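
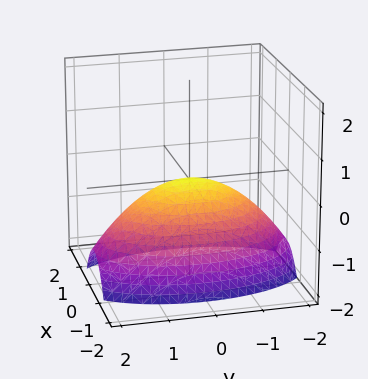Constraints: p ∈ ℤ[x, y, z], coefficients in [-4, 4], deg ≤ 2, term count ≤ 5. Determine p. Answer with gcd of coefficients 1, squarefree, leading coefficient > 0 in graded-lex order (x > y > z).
First, deg p = 2.
Next, symmetries: it's symmetric under y → −y, forcing even powers of y; the x ↦ −x reflection is a symmetry, so x appears only in even powers.
Next, from the axis intercepts and sections: it meets the z-axis at z = 0 (among the integer gridlines); it meets the y-axis at y = 0 (among the integer gridlines); it crosses the x-axis at the gridline x = 0.
Finally, assembling these constraints gives the stated polynomial.

3*x^2 + y^2 + 3*z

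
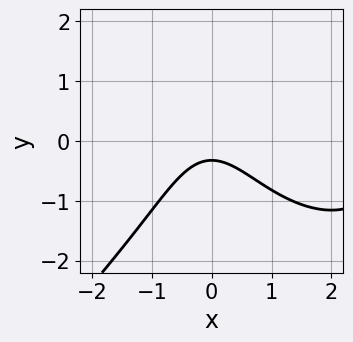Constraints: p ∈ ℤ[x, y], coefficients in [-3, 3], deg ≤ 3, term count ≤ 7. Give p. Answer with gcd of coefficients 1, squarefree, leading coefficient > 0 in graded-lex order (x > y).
Degree: no degree-2 curve has this shape, so deg p = 3.
Reading off the gridlines: it misses every integer gridline on the x-axis.
Fitting integer coefficients to these (and the overall shape) gives p.

x^3 - y^3 - 3*x^2 - 3*y - 1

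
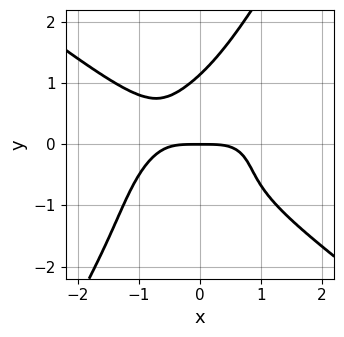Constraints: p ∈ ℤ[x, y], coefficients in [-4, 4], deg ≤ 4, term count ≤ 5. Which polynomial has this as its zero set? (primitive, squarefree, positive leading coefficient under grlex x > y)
(a) deg p = 4.
(b) Observable constraints: one x-axis crossing is at x = 0; it crosses the y-axis at the gridline y = 0.
(c) Together with the visible shape, these determine p as stated.

2*x^4 + 3*x*y^3 - 2*y^4 + 3*x*y^2 + 3*y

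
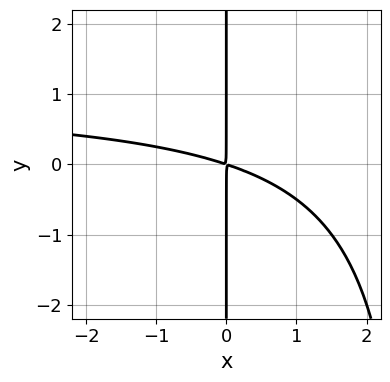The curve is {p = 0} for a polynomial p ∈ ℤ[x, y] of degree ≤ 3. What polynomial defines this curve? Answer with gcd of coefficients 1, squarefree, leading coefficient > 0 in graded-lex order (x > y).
1. Degree: the shape is more complex than any degree-2 curve, so deg p = 3.
2. Against the integer gridlines: every point of the y-axis in the box is on the curve.
3. Matching integer coefficients to the picture gives p.

x^2*y - x^2 - 3*x*y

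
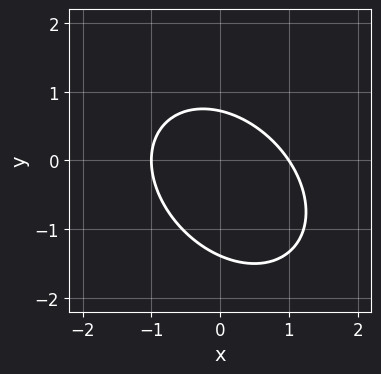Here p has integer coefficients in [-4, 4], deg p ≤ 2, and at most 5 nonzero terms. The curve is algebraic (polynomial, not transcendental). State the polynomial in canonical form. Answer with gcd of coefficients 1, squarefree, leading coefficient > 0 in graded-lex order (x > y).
(a) Degree: the shape is more complex than any degree-1 curve, so deg p = 2.
(b) Against the integer gridlines: the x-axis gridline crossings are at x ∈ {-1, 1}.
(c) Solving for integer coefficients yields p as stated.

3*x^2 + 2*x*y + 3*y^2 + 2*y - 3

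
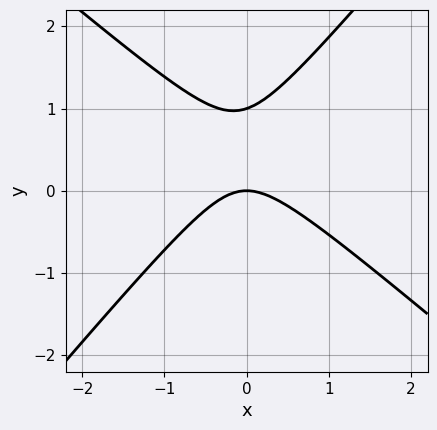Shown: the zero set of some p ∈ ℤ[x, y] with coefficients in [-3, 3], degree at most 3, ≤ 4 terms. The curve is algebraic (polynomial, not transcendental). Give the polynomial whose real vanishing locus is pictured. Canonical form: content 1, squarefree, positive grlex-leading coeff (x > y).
3*x^2 + x*y - 3*y^2 + 3*y

(a) Degree: no degree-1 curve has this shape, so deg p = 2.
(b) From the axis intercepts and sections: the y-axis gridline crossings are at y ∈ {0, 1}; it crosses the x-axis at the gridline x = 0.
(c) Putting this together gives p.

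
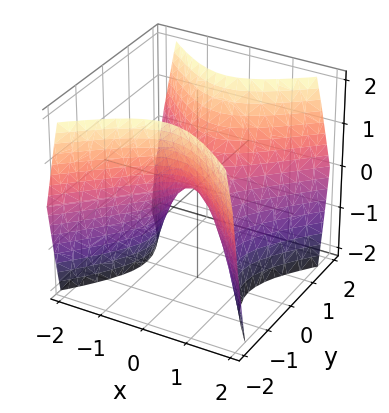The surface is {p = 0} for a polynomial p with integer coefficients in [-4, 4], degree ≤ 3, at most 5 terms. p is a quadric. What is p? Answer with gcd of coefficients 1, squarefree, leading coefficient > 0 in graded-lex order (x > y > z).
3*x^2 - 3*y^2 + 2*z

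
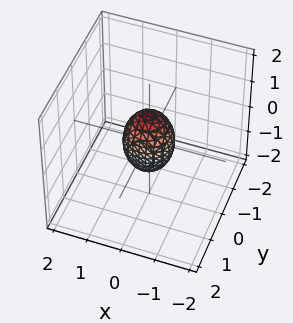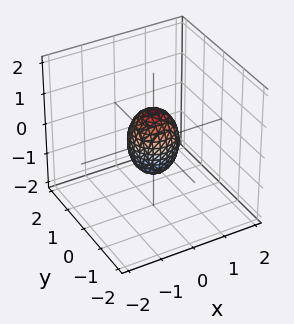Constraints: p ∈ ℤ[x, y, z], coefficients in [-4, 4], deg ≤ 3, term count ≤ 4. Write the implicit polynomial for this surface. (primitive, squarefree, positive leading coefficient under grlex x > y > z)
(a) deg p = 2.
(b) By symmetry, the surface is invariant under rotation about z: p = q(x² + y², z); it's symmetric under z → −z, forcing even powers of z.
(c) Reading off the gridlines: a circular section at z = 0 has radius between 0 and 1; the z-axis gridline crossings are at z ∈ {-1, 1}.
(d) The integer polynomial consistent with all of this is the stated p.

2*x^2 + 2*y^2 + z^2 - 1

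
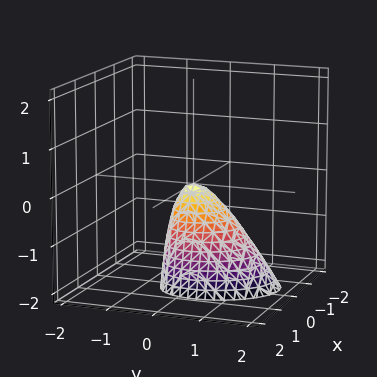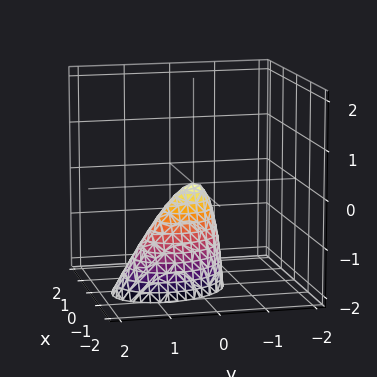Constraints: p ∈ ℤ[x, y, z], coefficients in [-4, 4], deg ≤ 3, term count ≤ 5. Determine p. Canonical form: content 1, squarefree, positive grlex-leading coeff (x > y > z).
3*x^2 + x*y + 2*y^2 + y*z + z

1. deg p = 2. No degree-1 surface has this shape.
2. From the axis intercepts and sections: one y-axis crossing is at y = 0; it meets the z-axis at z = 0 (among the integer gridlines); one x-axis crossing is at x = 0.
3. Putting this together gives p.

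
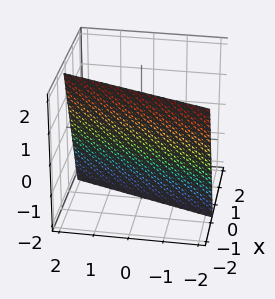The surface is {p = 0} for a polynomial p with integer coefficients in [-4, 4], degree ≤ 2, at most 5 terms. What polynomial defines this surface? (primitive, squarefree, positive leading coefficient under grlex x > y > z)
3*x - y + z + 2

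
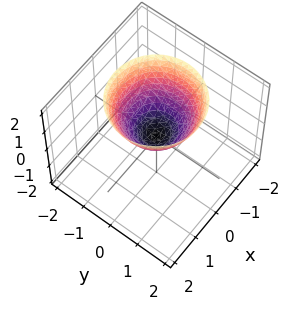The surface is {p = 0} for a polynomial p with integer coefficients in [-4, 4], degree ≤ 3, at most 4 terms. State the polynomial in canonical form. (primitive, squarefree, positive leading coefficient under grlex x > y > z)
x^2 + y^2 - z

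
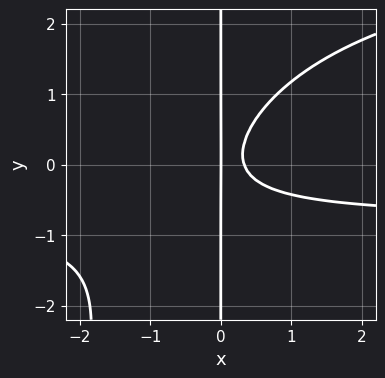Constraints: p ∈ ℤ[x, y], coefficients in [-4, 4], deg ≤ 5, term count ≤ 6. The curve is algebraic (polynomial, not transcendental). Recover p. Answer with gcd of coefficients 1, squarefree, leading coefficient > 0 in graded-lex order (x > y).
(a) Degree: a generic line meets the curve in up to 4 points, so deg p = 4.
(b) Observable constraints: one x-axis crossing is at x = 0; the visible y-axis segment lies entirely on the curve.
(c) Putting this together gives p.

x^2*y^2 - 3*x^2*y + 3*x*y^2 - 3*x^2 + x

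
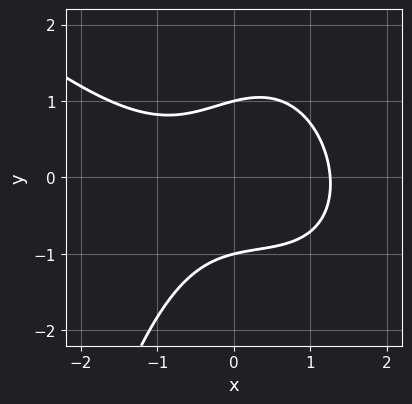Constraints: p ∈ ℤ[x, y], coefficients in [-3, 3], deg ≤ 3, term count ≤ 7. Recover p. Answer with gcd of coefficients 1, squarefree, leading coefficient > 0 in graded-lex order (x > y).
x^3 + x^2*y - x*y + 2*y^2 - 2

deg p = 3.
Observable constraints: among the integer gridlines, it crosses the y-axis at y ∈ {-1, 1}.
The integer polynomial consistent with all of this is the stated p.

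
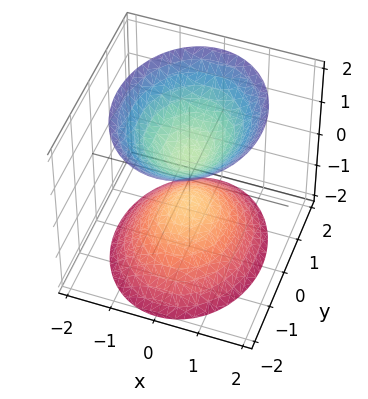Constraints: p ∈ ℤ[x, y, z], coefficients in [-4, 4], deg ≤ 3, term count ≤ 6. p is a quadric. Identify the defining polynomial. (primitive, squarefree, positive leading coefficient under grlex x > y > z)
3*x^2 + 2*y^2 - 2*z^2 + 1

I count 2 distinct pieces.
The degree is 2 — two sheets facing apart; a quadric.
Symmetries: it's symmetric under z → −z, forcing even powers of z; the y ↦ −y reflection is a symmetry, so y appears only in even powers; it's symmetric under x → −x, forcing even powers of x.
From the axis intercepts and sections: no x-intercept at any integer in the box; it misses every integer gridline on the y-axis.
Together with the visible shape, these determine p as stated.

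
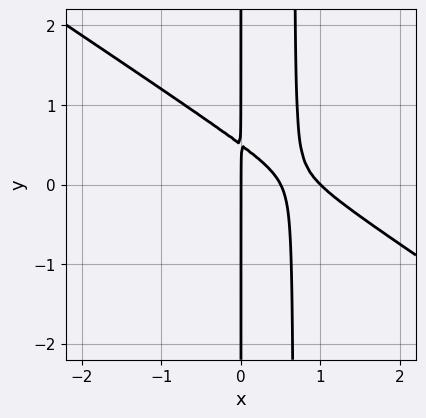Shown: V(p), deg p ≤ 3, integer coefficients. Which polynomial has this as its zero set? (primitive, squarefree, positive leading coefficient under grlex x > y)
Degree: a generic line meets the curve in up to 3 points, so deg p = 3.
Observable constraints: every point of the y-axis in the box is on the curve; the x-axis gridline crossings are at x ∈ {0, 1}.
These observations pin down the coefficients.

2*x^3 + 3*x^2*y - 3*x^2 - 2*x*y + x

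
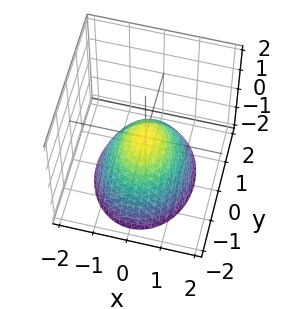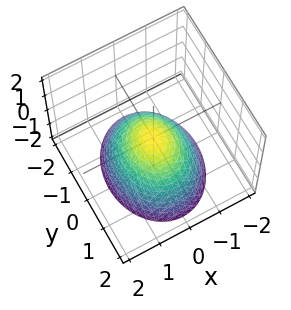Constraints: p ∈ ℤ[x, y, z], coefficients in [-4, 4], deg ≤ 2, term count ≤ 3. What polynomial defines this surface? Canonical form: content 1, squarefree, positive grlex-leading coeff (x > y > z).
3*x^2 + 2*y^2 + 3*z

First, deg p = 2.
Next, symmetries: mirror symmetry y ↦ −y ⇒ only even powers of y; the x ↦ −x reflection is a symmetry, so x appears only in even powers.
Next, observable constraints: it crosses the y-axis at the gridline y = 0; it crosses the z-axis at the gridline z = 0; it crosses the x-axis at the gridline x = 0.
Finally, putting this together gives p.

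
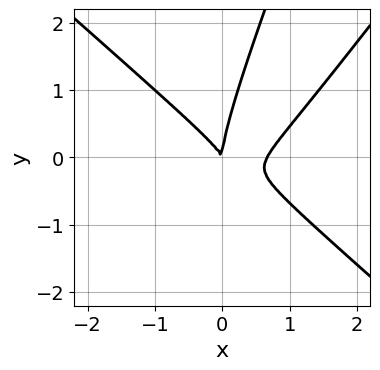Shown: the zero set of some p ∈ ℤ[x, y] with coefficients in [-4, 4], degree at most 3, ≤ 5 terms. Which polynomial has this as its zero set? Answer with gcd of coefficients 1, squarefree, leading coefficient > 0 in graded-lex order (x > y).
3*x^3 - 3*x*y^2 + y^3 - 2*x^2 - x*y

(a) The degree is 3 — the shape is more complex than any degree-2 curve.
(b) From the visible intercepts: it meets the y-axis at y = 0 (among the integer gridlines); one x-axis crossing is at x = 0.
(c) Matching integer coefficients to the picture gives p.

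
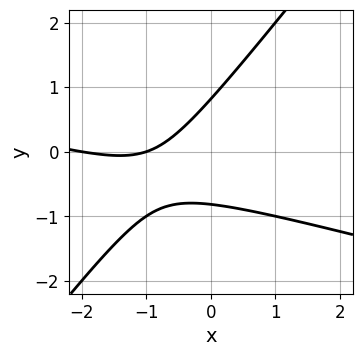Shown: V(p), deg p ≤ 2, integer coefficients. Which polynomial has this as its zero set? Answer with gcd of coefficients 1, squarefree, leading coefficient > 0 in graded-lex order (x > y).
First, deg p = 2. The shape is more complex than any degree-1 curve.
Then, from the axis intercepts and sections: the x-axis gridline crossings are at x ∈ {-2, -1}.
Finally, the integer polynomial consistent with all of this is the stated p.

x^2 + 3*x*y - 3*y^2 + 3*x + 2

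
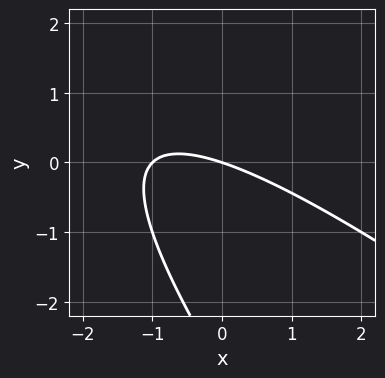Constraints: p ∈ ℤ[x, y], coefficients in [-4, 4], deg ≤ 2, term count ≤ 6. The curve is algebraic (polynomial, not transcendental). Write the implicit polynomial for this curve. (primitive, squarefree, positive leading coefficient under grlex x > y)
deg p = 2.
From the visible intercepts: among the integer gridlines, it crosses the x-axis at x ∈ {-1, 0}; one y-axis crossing is at y = 0.
Together with the visible shape, these determine p as stated.

x^2 + 2*x*y + y^2 + x + 3*y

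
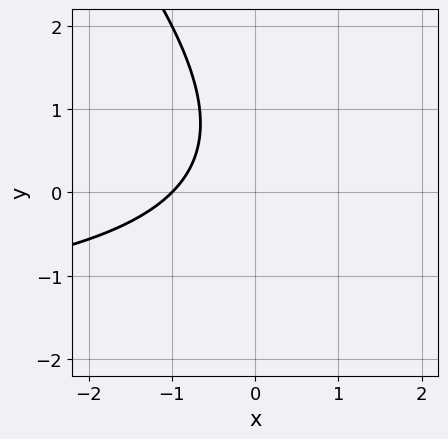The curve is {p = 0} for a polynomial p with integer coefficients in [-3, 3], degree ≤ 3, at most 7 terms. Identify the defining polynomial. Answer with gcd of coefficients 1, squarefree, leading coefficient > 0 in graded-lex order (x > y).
x*y + y^2 + 2*x - y + 2

(a) The degree is 2 — a generic line meets the curve in up to 2 points.
(b) Against the integer gridlines: it misses every integer gridline on the y-axis; one x-axis crossing is at x = -1.
(c) Matching integer coefficients to the picture gives p.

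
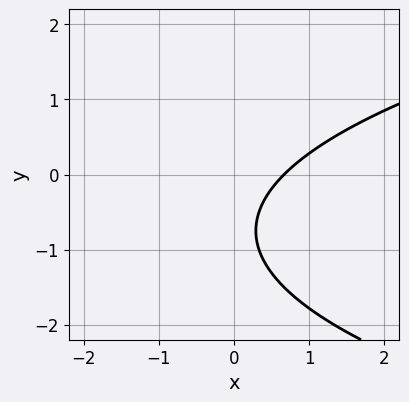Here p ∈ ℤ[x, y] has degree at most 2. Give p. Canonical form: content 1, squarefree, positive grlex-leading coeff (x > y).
2*y^2 - 3*x + 3*y + 2

1. deg p = 2. No degree-1 curve has this shape.
2. From the visible intercepts: no y-intercept at any integer in the box.
3. Fitting integer coefficients to these (and the overall shape) gives p.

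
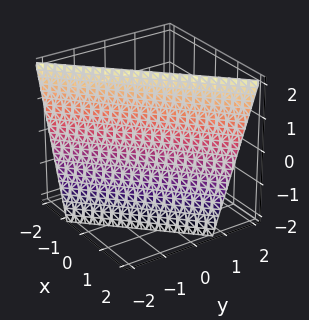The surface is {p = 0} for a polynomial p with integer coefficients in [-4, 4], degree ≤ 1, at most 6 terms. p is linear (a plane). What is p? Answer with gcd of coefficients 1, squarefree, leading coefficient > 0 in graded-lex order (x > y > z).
3*x - 3*y + z - 2

1. The degree is 1 — every cross-section is a straight line — this is a plane.
2. Against the integer gridlines: one z-axis crossing is at z = 2.
3. Fitting integer coefficients to these (and the overall shape) gives p.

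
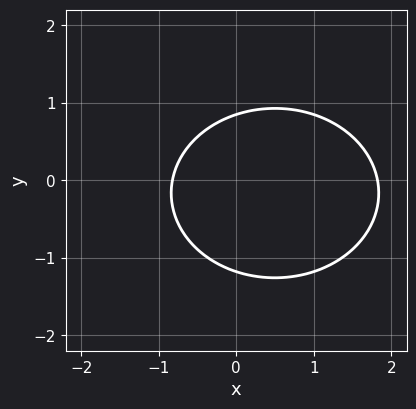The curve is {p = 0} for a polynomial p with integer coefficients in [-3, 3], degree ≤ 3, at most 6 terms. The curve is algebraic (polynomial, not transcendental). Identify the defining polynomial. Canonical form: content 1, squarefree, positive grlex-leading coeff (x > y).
First, deg p = 2. The shape is more complex than any degree-1 curve.
Finally, putting this together gives p.

2*x^2 + 3*y^2 - 2*x + y - 3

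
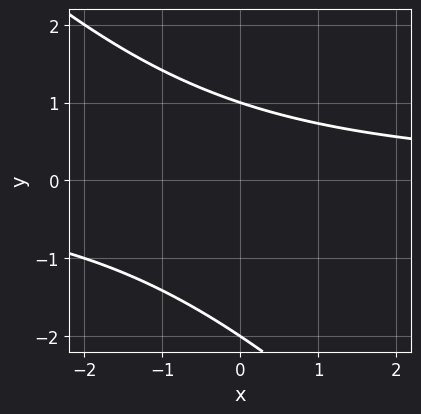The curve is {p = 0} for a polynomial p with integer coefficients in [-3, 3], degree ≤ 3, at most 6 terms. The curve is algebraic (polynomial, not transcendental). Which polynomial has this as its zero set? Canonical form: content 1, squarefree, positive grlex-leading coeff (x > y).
(a) deg p = 2. A generic line meets the curve in up to 2 points.
(b) From the visible intercepts: among the integer gridlines, it crosses the y-axis at y ∈ {-2, 1}; it misses every integer gridline on the x-axis.
(c) Assembling these constraints gives the stated polynomial.

x*y + y^2 + y - 2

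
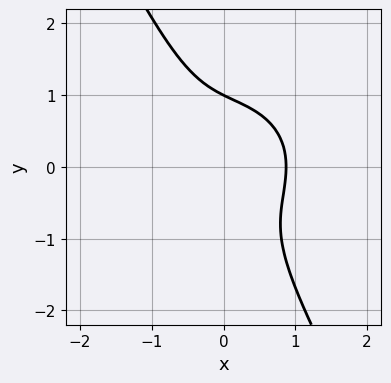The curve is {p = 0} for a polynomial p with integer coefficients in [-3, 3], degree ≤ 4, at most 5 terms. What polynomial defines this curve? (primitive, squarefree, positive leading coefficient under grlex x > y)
3*x^3 + 3*x*y^2 + 2*y^3 - 2

First, degree: no degree-2 curve has this shape, so deg p = 3.
Then, checking where it meets the axes: it crosses the y-axis at the gridline y = 1.
Finally, matching integer coefficients to the picture gives p.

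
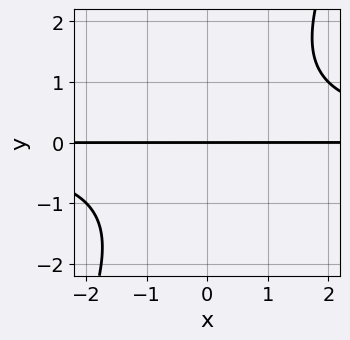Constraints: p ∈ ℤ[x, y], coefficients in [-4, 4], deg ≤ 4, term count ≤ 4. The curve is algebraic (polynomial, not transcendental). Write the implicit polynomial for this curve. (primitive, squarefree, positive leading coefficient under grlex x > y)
2*x*y^2 - y^3 - 3*y

1. deg p = 3. No degree-2 curve has this shape.
2. From the axis intercepts and sections: it meets the y-axis at y = 0 (among the integer gridlines); every point of the x-axis in the box is on the curve.
3. Fitting integer coefficients to these (and the overall shape) gives p.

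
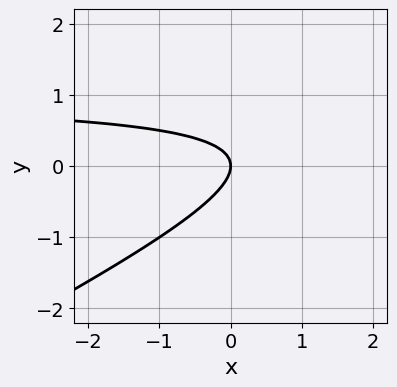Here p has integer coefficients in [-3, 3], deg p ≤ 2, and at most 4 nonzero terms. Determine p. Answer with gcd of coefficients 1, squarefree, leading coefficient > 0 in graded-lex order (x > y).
Degree: a generic line meets the curve in up to 2 points, so deg p = 2.
From the visible intercepts: one x-axis crossing is at x = 0; it meets the y-axis at y = 0 (among the integer gridlines).
Solving for integer coefficients yields p as stated.

x*y - 2*y^2 - x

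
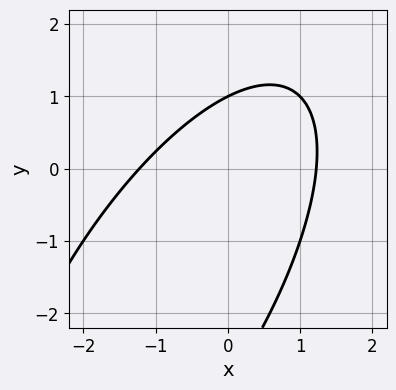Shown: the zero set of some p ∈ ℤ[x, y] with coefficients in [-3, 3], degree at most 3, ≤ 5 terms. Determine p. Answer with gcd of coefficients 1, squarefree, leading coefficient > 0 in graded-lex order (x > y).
2*x^2 - 2*x*y + y^2 + 2*y - 3

(a) Degree: no degree-1 curve has this shape, so deg p = 2.
(b) Checking where it meets the axes: one y-axis crossing is at y = 1.
(c) Together with the visible shape, these determine p as stated.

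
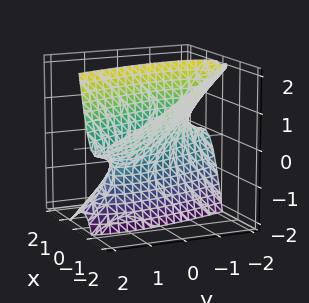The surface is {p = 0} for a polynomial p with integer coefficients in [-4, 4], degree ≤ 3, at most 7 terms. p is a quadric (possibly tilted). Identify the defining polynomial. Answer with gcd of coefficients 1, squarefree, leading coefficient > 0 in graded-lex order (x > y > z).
3*x^2 + 3*x*y + 3*x*z + y^2 - z^2 - 1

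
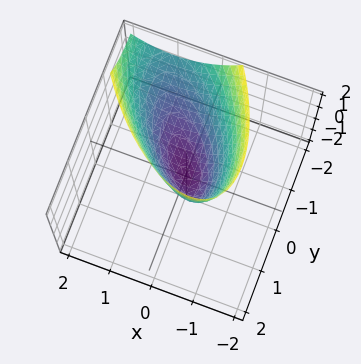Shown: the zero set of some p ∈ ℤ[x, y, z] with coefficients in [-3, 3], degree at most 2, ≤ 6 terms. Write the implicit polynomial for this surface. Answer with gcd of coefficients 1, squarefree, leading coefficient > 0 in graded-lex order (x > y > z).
(a) The degree is 2 — no degree-1 surface has this shape.
(b) From the visible intercepts: one z-axis crossing is at z = 0; one x-axis crossing is at x = 0.
(c) Assembling these constraints gives the stated polynomial.

3*x^2 + 3*x*y + 2*y^2 + 2*y*z - 2*z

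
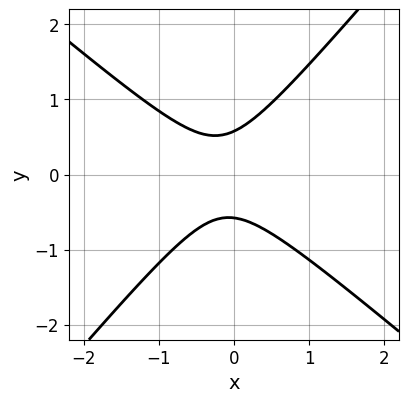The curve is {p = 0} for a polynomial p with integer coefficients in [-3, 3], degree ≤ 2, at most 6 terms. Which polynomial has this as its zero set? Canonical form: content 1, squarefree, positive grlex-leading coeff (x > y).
(a) The degree is 2 — no degree-1 curve has this shape.
(b) Observable constraints: it misses every integer gridline on the x-axis.
(c) Putting this together gives p.

3*x^2 + x*y - 3*y^2 + x + 1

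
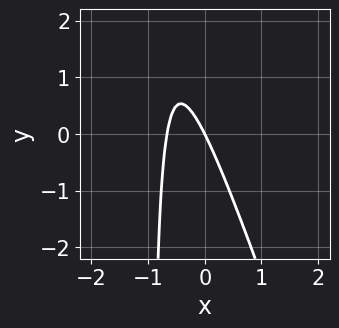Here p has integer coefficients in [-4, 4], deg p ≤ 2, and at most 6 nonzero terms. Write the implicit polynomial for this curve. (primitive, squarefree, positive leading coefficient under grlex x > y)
Degree: a generic line meets the curve in up to 2 points, so deg p = 2.
Checking where it meets the axes: it meets the x-axis at x = 0 (among the integer gridlines); it meets the y-axis at y = 0 (among the integer gridlines).
These observations pin down the coefficients.

3*x^2 + x*y + 2*x + y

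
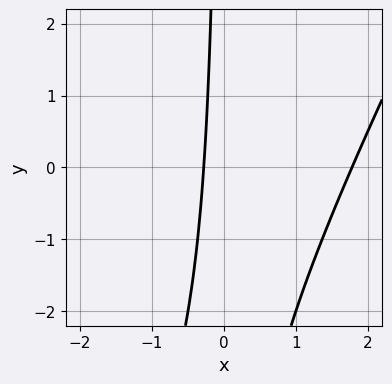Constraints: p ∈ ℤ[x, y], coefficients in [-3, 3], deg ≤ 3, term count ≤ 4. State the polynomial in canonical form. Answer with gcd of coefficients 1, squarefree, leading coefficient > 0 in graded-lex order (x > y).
2*x^2 - x*y - 3*x - 1

(a) deg p = 2. The shape is more complex than any degree-1 curve.
(b) From the visible intercepts: the curve avoids every integer y-axis point in the box.
(c) Assembling these constraints gives the stated polynomial.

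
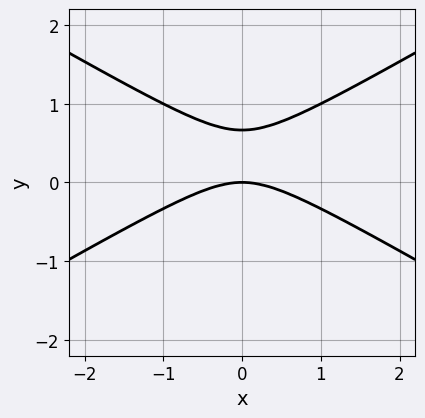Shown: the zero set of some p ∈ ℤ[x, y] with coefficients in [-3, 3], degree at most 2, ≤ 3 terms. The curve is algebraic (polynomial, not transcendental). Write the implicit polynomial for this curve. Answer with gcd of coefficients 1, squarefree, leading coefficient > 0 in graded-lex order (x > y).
x^2 - 3*y^2 + 2*y

Degree: the shape is more complex than any degree-1 curve, so deg p = 2.
Symmetries: mirror symmetry x ↦ −x ⇒ only even powers of x.
From the visible intercepts: it crosses the x-axis at the gridline x = 0; it meets the y-axis at y = 0 (among the integer gridlines).
Fitting integer coefficients to these (and the overall shape) gives p.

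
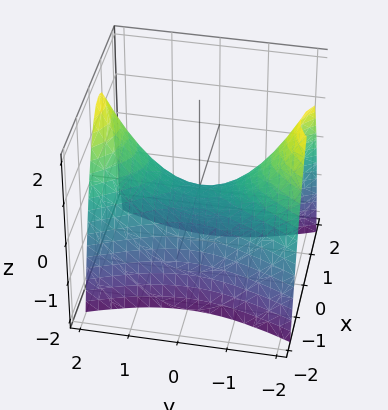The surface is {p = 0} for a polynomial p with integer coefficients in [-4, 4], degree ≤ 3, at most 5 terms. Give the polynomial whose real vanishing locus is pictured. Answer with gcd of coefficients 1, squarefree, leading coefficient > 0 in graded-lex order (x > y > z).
1. The degree is 2 — a hyperbolic paraboloid; a quadric.
2. Symmetries: it's symmetric under x → −x, forcing even powers of x; it's symmetric under y → −y, forcing even powers of y.
3. From the axis intercepts and sections: it meets the z-axis at z = 0 (among the integer gridlines); it meets the y-axis at y = 0 (among the integer gridlines).
4. Together with the visible shape, these determine p as stated.

3*x^2 - y^2 + 2*z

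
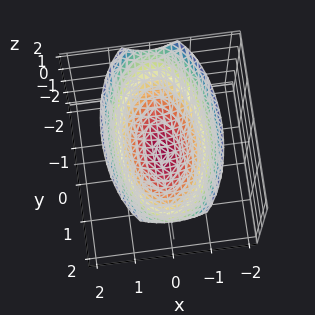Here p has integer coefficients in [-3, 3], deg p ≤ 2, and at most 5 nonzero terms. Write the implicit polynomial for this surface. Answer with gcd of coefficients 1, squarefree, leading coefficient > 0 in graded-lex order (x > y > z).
The degree is 2 — a paraboloid; a quadric.
Symmetries: mirror symmetry y ↦ −y ⇒ only even powers of y; mirror symmetry x ↦ −x ⇒ only even powers of x.
From the axis intercepts and sections: it meets the x-axis at x = 0 (among the integer gridlines); it meets the y-axis at y = 0 (among the integer gridlines); one z-axis crossing is at z = 0.
Fitting integer coefficients to these (and the overall shape) gives p.

3*x^2 + y^2 - 3*z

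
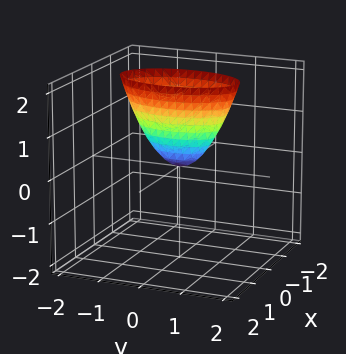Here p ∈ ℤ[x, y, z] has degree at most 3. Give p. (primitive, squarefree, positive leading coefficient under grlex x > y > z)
(a) The degree is 2 — a single bowl opening along one axis; a quadric.
(b) Symmetries: the y ↦ −y reflection is a symmetry, so y appears only in even powers; it's symmetric under x → −x, forcing even powers of x.
(c) Checking where it meets the axes: it crosses the x-axis at the gridline x = 0; it crosses the z-axis at the gridline z = 0.
(d) Together with the visible shape, these determine p as stated.

3*x^2 + y^2 - z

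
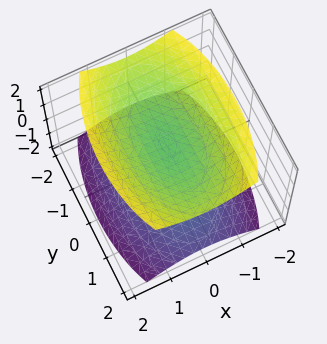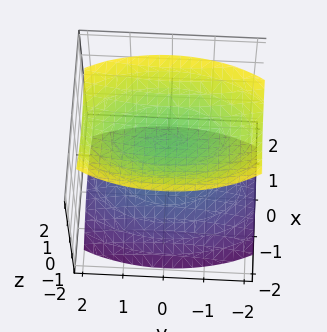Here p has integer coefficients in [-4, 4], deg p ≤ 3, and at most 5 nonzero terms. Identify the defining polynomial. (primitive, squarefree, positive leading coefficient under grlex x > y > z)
First, I count 2 distinct pieces. Treating them together as one polynomial.
Next, the degree is 2 — two sheets facing apart; a quadric.
Next, symmetries: it's symmetric under x → −x, forcing even powers of x; mirror symmetry y ↦ −y ⇒ only even powers of y; the z ↦ −z reflection is a symmetry, so z appears only in even powers.
Next, reading off the gridlines: the z-axis gridline crossings are at z ∈ {-1, 1}; no x-intercept at any integer in the box; the surface avoids every integer y-axis point in the box.
Finally, these observations pin down the coefficients.

3*x^2 + y^2 - 3*z^2 + 3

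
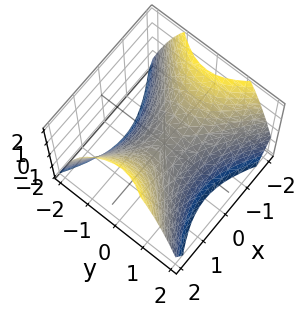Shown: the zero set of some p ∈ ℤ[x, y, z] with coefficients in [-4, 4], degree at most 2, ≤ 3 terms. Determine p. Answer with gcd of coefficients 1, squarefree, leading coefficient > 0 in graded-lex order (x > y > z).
2*x^2 - 3*y^2 - 3*z

First, deg p = 2. A hyperbolic paraboloid; a quadric.
Then, symmetries: it's symmetric under y → −y, forcing even powers of y; the x ↦ −x reflection is a symmetry, so x appears only in even powers.
Next, against the integer gridlines: it meets the x-axis at x = 0 (among the integer gridlines); it crosses the y-axis at the gridline y = 0.
Finally, putting this together gives p.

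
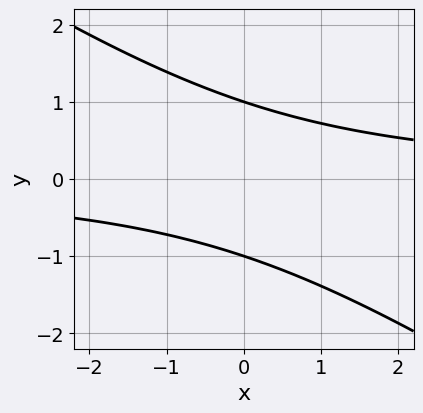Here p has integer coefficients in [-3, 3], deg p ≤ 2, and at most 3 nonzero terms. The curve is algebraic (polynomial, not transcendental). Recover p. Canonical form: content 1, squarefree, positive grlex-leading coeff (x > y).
2*x*y + 3*y^2 - 3

The degree is 2 — a generic line meets the curve in up to 2 points.
From the visible intercepts: the y-axis gridline crossings are at y ∈ {-1, 1}; it misses every integer gridline on the x-axis.
Assembling these constraints gives the stated polynomial.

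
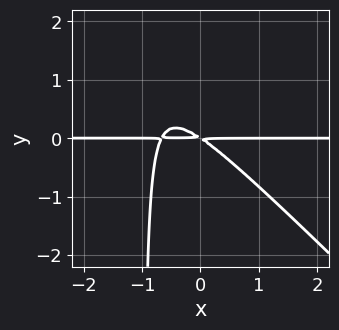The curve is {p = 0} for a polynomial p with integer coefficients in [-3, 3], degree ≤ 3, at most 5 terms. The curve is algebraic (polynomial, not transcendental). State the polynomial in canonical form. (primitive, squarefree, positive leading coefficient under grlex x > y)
3*x^2*y + 3*x*y^2 + 2*x*y + 3*y^2

First, degree: no degree-2 curve has this shape, so deg p = 3.
Next, from the axis intercepts and sections: every point of the x-axis in the box is on the curve.
Finally, fitting integer coefficients to these (and the overall shape) gives p.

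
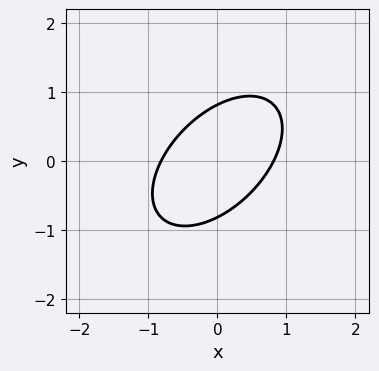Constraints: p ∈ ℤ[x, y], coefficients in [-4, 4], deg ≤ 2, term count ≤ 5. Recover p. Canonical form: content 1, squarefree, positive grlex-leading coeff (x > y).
1. Degree: no degree-1 curve has this shape, so deg p = 2.
2. Putting this together gives p.

3*x^2 - 3*x*y + 3*y^2 - 2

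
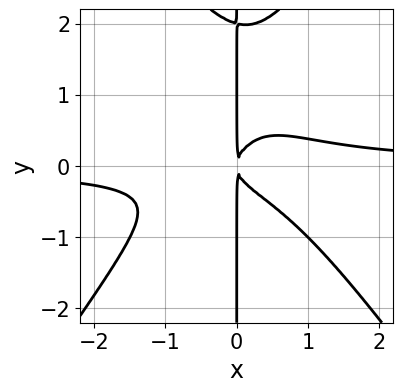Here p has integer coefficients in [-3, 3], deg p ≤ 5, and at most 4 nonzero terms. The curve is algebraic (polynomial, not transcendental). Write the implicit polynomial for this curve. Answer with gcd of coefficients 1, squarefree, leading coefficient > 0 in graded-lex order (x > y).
2*x^3*y - x*y^3 + 2*x*y^2 - x^2

(a) deg p = 4. A generic line meets the curve in up to 4 points.
(b) Against the integer gridlines: the visible y-axis segment lies entirely on the curve.
(c) Putting this together gives p.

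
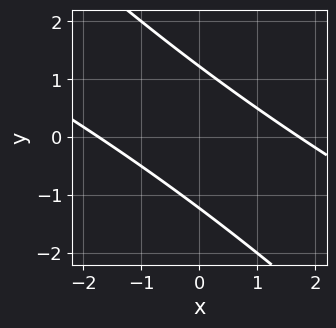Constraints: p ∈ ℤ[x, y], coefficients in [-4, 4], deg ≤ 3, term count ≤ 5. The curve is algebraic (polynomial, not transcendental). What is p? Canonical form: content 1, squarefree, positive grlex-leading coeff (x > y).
(a) Degree: a generic line meets the curve in up to 2 points, so deg p = 2.
(b) Putting this together gives p.

x^2 + 3*x*y + 2*y^2 - 3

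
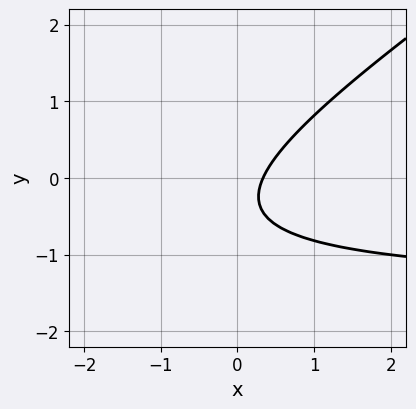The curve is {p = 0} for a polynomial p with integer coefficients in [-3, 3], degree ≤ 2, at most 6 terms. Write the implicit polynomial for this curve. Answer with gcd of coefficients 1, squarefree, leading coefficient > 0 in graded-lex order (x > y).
(a) deg p = 2.
(b) Checking where it meets the axes: no y-intercept at any integer in the box.
(c) Putting this together gives p.

2*x*y - 3*y^2 + 3*x - 2*y - 1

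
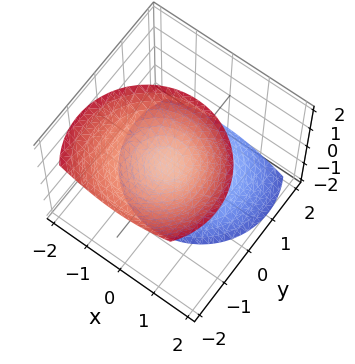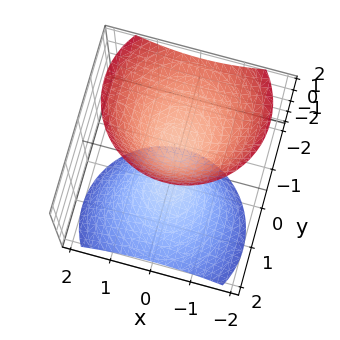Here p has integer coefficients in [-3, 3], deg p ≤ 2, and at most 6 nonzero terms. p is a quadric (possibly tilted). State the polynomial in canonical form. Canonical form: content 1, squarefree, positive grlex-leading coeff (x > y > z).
First, there are 2 components. They look like related sheets of one shape, so recover p as a whole.
Then, the degree is 2 — the shape is more complex than any degree-1 surface.
Next, checking where it meets the axes: it misses every integer gridline on the y-axis; the surface avoids every integer x-axis point in the box.
Finally, putting this together gives p.

3*x^2 + 3*y^2 + 3*y*z - 2*z^2 + 1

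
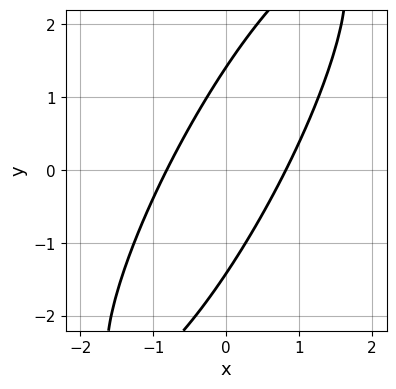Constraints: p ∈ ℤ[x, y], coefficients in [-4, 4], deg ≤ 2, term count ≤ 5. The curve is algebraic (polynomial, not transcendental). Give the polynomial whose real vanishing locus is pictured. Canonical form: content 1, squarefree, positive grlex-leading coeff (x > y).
Degree: no degree-1 curve has this shape, so deg p = 2.
The integer polynomial consistent with all of this is the stated p.

3*x^2 - 3*x*y + y^2 - 2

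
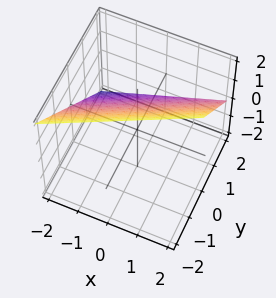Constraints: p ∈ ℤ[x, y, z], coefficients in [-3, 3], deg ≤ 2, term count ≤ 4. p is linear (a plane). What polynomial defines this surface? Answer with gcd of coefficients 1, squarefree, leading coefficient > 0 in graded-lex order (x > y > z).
The degree is 1 — every cross-section is a straight line — this is a plane.
From the visible intercepts: it meets the z-axis at z = 1 (among the integer gridlines); it meets the x-axis at x = -2 (among the integer gridlines); one y-axis crossing is at y = 1.
Fitting integer coefficients to these (and the overall shape) gives p.

x - 2*y - 2*z + 2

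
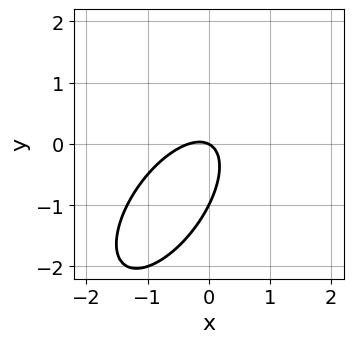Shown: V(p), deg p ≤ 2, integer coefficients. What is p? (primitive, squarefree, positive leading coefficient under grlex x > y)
1. Degree: the shape is more complex than any degree-1 curve, so deg p = 2.
2. Checking where it meets the axes: among the integer gridlines, it crosses the y-axis at y ∈ {-1, 0}; it crosses the x-axis at the gridline x = 0.
3. Putting this together gives p.

3*x^2 - 3*x*y + 2*y^2 + x + 2*y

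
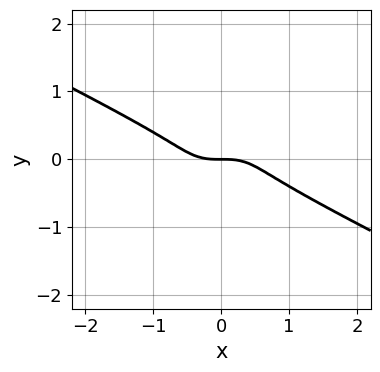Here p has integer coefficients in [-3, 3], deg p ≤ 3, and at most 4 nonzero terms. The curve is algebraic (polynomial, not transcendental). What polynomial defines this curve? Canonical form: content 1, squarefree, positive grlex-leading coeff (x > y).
First, the degree is 3 — a generic line meets the curve in up to 3 points.
Next, from the axis intercepts and sections: one y-axis crossing is at y = 0; one x-axis crossing is at x = 0.
Finally, assembling these constraints gives the stated polynomial.

x^3 - 3*x*y^2 + 2*y^3 + y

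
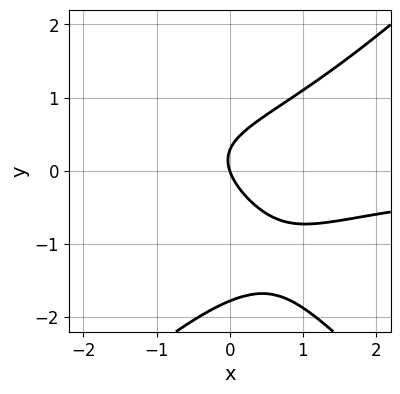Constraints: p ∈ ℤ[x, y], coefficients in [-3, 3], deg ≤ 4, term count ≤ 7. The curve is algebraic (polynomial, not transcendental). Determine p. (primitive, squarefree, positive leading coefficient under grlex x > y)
1. deg p = 3. The shape is more complex than any degree-2 curve.
2. From the axis intercepts and sections: one y-axis crossing is at y = 0; it meets the x-axis at x = 0 (among the integer gridlines).
3. The integer polynomial consistent with all of this is the stated p.

2*x^2*y - 2*y^3 - 3*y^2 + 3*x + y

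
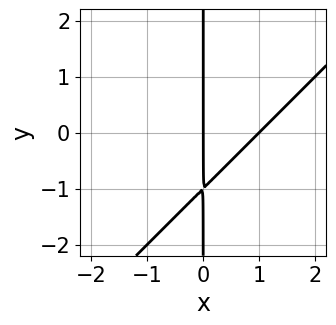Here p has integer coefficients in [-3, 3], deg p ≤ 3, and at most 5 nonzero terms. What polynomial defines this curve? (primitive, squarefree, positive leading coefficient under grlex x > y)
(a) deg p = 2.
(b) Observable constraints: every point of the y-axis in the box is on the curve; the x-axis gridline crossings are at x ∈ {0, 1}.
(c) Matching integer coefficients to the picture gives p.

x^2 - x*y - x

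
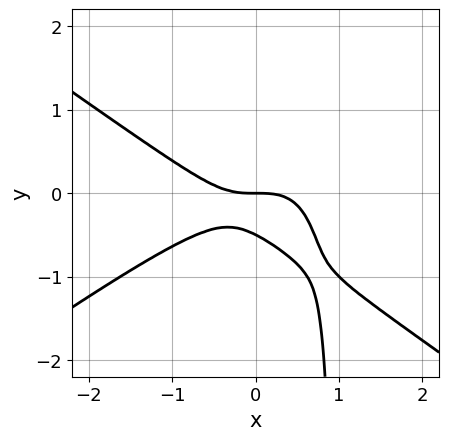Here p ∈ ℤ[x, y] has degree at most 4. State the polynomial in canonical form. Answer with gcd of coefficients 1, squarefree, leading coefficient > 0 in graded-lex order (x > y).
x^3 - 2*x*y^2 + 2*y^2 + y

First, the degree is 3 — a generic line meets the curve in up to 3 points.
Then, reading off the gridlines: it meets the x-axis at x = 0 (among the integer gridlines); it meets the y-axis at y = 0 (among the integer gridlines).
Finally, these observations pin down the coefficients.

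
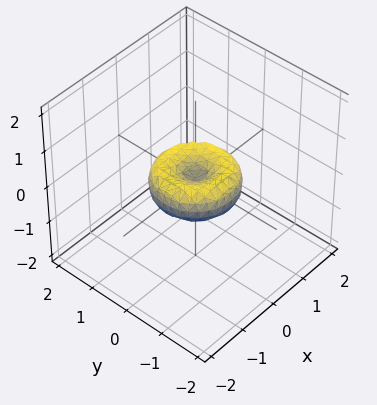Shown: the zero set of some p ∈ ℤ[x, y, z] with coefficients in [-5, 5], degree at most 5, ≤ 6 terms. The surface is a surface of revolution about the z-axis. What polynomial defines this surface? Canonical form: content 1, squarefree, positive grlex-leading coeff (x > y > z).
First, the degree is 4 — the shape is more complex than any degree-3 surface.
Next, by symmetry, the surface is invariant under rotation about z: p = q(x² + y², z).
Then, reading off the gridlines: a circular section at z = 0 has radius exactly 1; it crosses the z-axis at the gridline z = 0; among the integer gridlines, it crosses the y-axis at y ∈ {-1, 0, 1}; the x-axis gridline crossings are at x ∈ {-1, 0, 1}.
Finally, the integer polynomial consistent with all of this is the stated p.

2*x^4 + 4*x^2*y^2 + 2*y^4 - 2*x^2 - 2*y^2 + 3*z^2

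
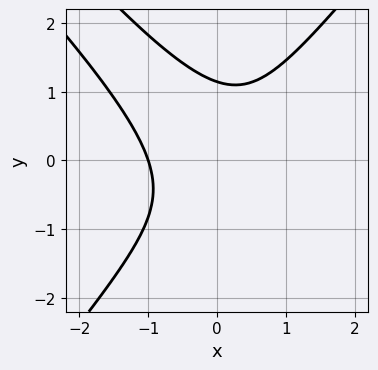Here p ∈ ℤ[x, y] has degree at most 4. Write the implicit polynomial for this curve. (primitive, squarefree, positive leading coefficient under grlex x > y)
1. Degree: the shape is more complex than any degree-2 curve, so deg p = 3.
2. Observable constraints: one x-axis crossing is at x = -1.
3. Assembling these constraints gives the stated polynomial.

3*x^3 + 3*x^2*y - 2*x*y^2 - 2*y^3 + 3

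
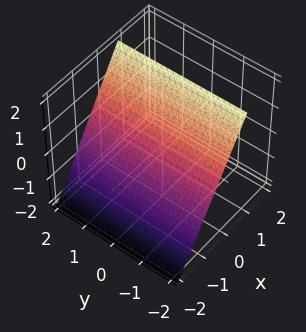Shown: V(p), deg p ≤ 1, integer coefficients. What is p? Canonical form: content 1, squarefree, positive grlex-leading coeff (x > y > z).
1. deg p = 1.
2. From the visible intercepts: it misses every integer gridline on the y-axis; one z-axis crossing is at z = 1.
3. Together with the visible shape, these determine p as stated.

3*x - 2*z + 2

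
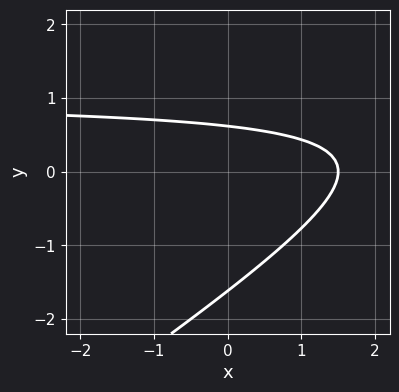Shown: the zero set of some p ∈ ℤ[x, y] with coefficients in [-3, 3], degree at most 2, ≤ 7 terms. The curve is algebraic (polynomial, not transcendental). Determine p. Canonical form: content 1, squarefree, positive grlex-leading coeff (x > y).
First, the degree is 2 — no degree-1 curve has this shape.
Finally, matching integer coefficients to the picture gives p.

2*x*y - 3*y^2 - 2*x - 3*y + 3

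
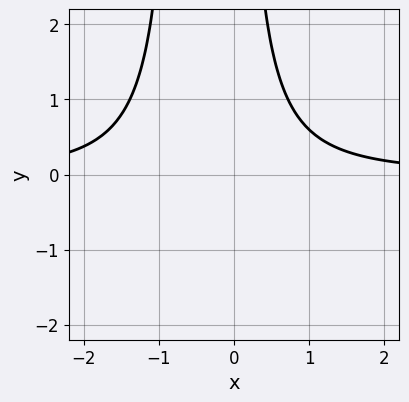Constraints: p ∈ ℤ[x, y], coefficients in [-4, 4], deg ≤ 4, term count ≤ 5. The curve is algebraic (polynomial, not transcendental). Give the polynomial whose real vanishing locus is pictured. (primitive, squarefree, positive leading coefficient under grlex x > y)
3*x^2*y + 2*x*y - 3

deg p = 3.
From the visible intercepts: the curve avoids every integer y-axis point in the box; the curve avoids every integer x-axis point in the box.
Fitting integer coefficients to these (and the overall shape) gives p.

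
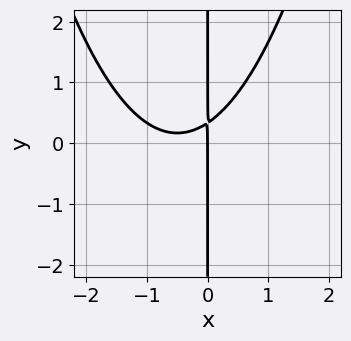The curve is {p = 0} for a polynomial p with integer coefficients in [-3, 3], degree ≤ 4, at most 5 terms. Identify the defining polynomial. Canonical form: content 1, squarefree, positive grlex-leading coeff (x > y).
2*x^3 + 2*x^2 - 3*x*y + x

Degree: the shape is more complex than any degree-2 curve, so deg p = 3.
From the axis intercepts and sections: every point of the y-axis in the box is on the curve; it crosses the x-axis at the gridline x = 0.
Fitting integer coefficients to these (and the overall shape) gives p.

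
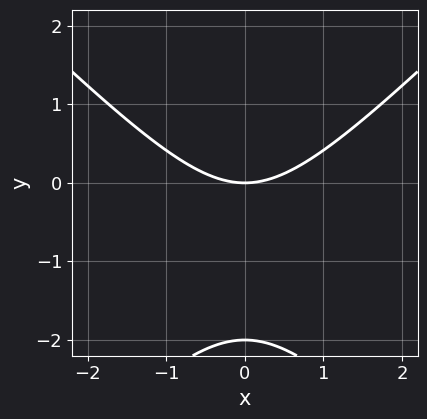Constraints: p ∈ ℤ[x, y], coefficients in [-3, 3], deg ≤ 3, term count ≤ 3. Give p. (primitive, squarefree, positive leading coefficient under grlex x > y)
(a) deg p = 2. A generic line meets the curve in up to 2 points.
(b) Symmetries: mirror symmetry x ↦ −x ⇒ only even powers of x.
(c) From the axis intercepts and sections: it meets the x-axis at x = 0 (among the integer gridlines); the y-axis gridline crossings are at y ∈ {-2, 0}.
(d) Together with the visible shape, these determine p as stated.

x^2 - y^2 - 2*y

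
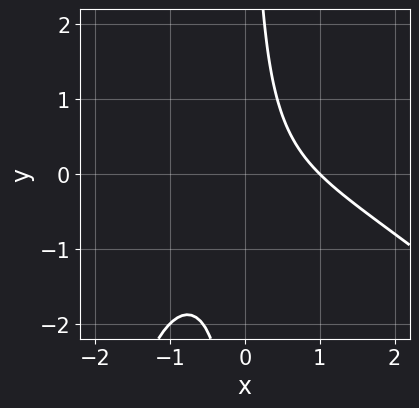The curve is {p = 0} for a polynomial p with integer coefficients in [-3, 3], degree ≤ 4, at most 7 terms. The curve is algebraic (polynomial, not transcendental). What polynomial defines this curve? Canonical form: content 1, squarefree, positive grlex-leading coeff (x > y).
x^3 + x^2*y + 3*x*y + x - 2

Degree: a generic line meets the curve in up to 3 points, so deg p = 3.
Against the integer gridlines: no y-intercept at any integer in the box; it meets the x-axis at x = 1 (among the integer gridlines).
The integer polynomial consistent with all of this is the stated p.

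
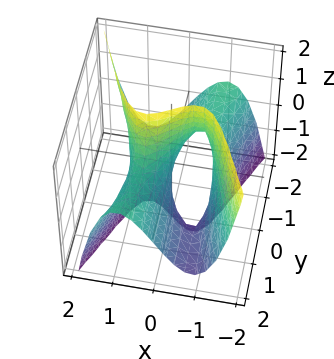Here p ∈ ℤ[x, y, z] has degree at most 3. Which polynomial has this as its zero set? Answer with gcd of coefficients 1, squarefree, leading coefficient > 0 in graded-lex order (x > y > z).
1. The degree is 3 — a generic line meets the surface in up to 3 points.
2. Observable constraints: every point of the z-axis in the box is on the surface; one y-axis crossing is at y = 0.
3. Assembling these constraints gives the stated polynomial.

3*x^3 - x*y^2 + 2*y*z - 3*x + y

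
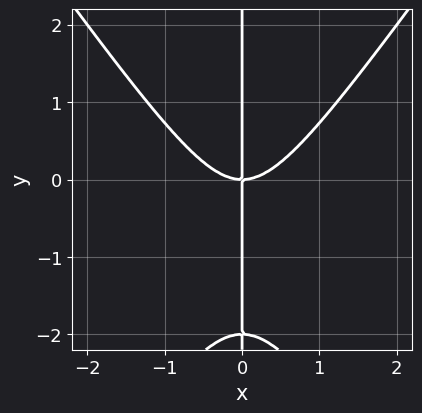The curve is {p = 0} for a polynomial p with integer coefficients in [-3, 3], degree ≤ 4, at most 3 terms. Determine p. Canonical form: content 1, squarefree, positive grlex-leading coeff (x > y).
1. The degree is 3 — no degree-2 curve has this shape.
2. Against the integer gridlines: it meets the x-axis at x = 0 (among the integer gridlines); every point of the y-axis in the box is on the curve.
3. The integer polynomial consistent with all of this is the stated p.

2*x^3 - x*y^2 - 2*x*y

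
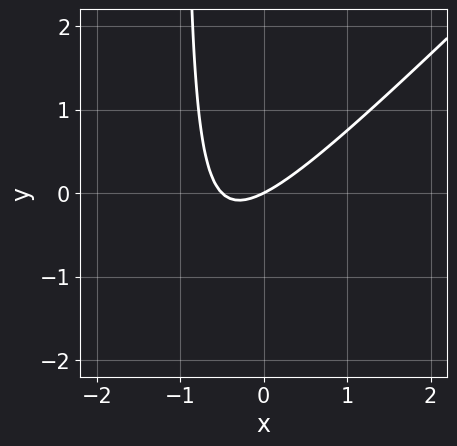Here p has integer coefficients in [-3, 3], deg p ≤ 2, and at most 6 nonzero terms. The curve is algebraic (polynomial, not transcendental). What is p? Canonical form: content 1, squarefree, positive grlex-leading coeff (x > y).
2*x^2 - 2*x*y + x - 2*y

The degree is 2 — a generic line meets the curve in up to 2 points.
Checking where it meets the axes: it meets the y-axis at y = 0 (among the integer gridlines); it crosses the x-axis at the gridline x = 0.
Matching integer coefficients to the picture gives p.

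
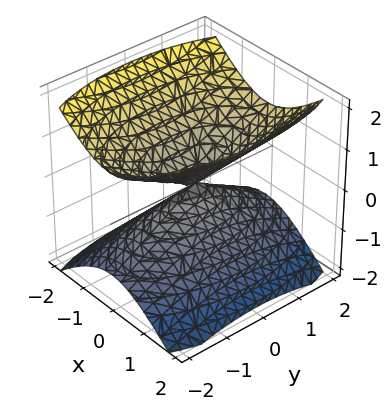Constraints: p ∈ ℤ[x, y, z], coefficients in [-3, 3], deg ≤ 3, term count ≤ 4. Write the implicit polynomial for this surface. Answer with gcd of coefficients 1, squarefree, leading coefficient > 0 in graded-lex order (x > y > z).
(a) I count 2 distinct pieces.
(b) The degree is 2 — two nappes meeting at a single point; a quadric.
(c) Symmetries: it's symmetric under y → −y, forcing even powers of y; it's symmetric under z → −z, forcing even powers of z; mirror symmetry x ↦ −x ⇒ only even powers of x.
(d) Reading off the gridlines: it crosses the z-axis at the gridline z = 0; one y-axis crossing is at y = 0.
(e) Solving for integer coefficients yields p as stated.

3*x^2 + y^2 - 3*z^2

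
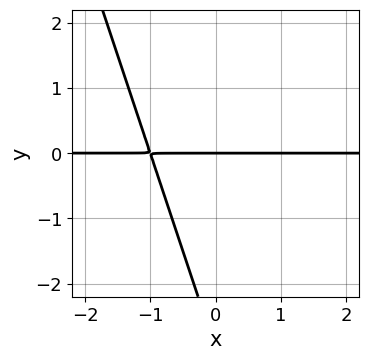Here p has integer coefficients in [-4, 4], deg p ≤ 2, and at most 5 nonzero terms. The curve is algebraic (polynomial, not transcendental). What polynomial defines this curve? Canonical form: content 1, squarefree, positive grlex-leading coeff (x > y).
3*x*y + y^2 + 3*y

(a) deg p = 2.
(b) Reading off the gridlines: every point of the x-axis in the box is on the curve; one y-axis crossing is at y = 0.
(c) Solving for integer coefficients yields p as stated.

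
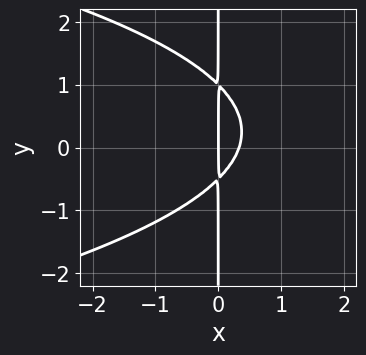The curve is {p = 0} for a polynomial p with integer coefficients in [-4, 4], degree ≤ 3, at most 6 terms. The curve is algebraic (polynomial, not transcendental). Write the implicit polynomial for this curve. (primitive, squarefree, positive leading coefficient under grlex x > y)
Degree: the shape is more complex than any degree-2 curve, so deg p = 3.
Reading off the gridlines: it meets the x-axis at x = 0 (among the integer gridlines); every point of the y-axis in the box is on the curve.
Solving for integer coefficients yields p as stated.

2*x*y^2 + 3*x^2 - x*y - x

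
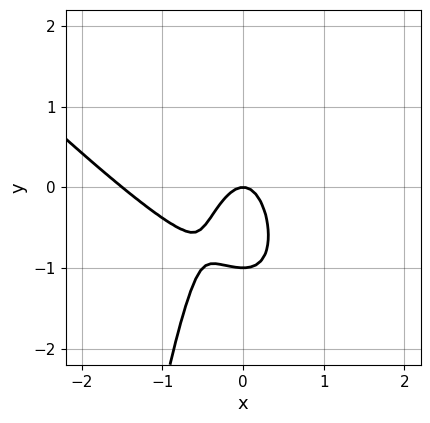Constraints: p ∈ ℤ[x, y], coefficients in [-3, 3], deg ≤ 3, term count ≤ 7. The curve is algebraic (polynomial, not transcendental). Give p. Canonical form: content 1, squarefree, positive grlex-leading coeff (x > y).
(a) The degree is 3 — a generic line meets the curve in up to 3 points.
(b) Against the integer gridlines: one x-axis crossing is at x = 0; the y-axis gridline crossings are at y ∈ {-1, 0}.
(c) Matching integer coefficients to the picture gives p.

2*x^3 + 2*x^2*y + 3*x^2 + y^2 + y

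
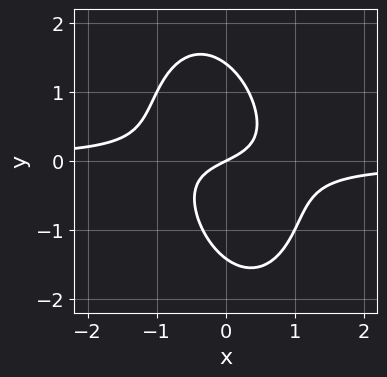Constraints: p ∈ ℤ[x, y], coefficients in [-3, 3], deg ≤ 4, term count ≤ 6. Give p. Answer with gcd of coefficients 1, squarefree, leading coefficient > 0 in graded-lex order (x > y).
3*x^2*y + x*y^2 + y^3 + x - 2*y

First, degree: a generic line meets the curve in up to 3 points, so deg p = 3.
Then, checking where it meets the axes: it crosses the y-axis at the gridline y = 0; it crosses the x-axis at the gridline x = 0.
Finally, fitting integer coefficients to these (and the overall shape) gives p.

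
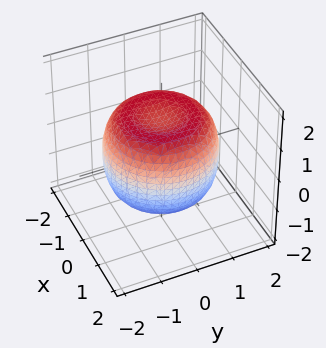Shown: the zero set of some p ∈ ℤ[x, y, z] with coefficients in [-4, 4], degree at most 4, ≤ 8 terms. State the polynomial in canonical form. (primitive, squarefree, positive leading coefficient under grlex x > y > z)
2*x^4 + 4*x^2*y^2 + 2*y^4 - 3*x^2 - 3*y^2 + 3*z^2 - 3

Degree: the shape is more complex than any degree-3 surface, so deg p = 4.
Symmetries: every cross-section ⟂ z is a circle, so x, y appear only via x² + y².
Against the integer gridlines: among the integer gridlines, it crosses the z-axis at z ∈ {-1, 1}; a circular section at z = 1 has radius between 1 and 2.
Fitting integer coefficients to these (and the overall shape) gives p.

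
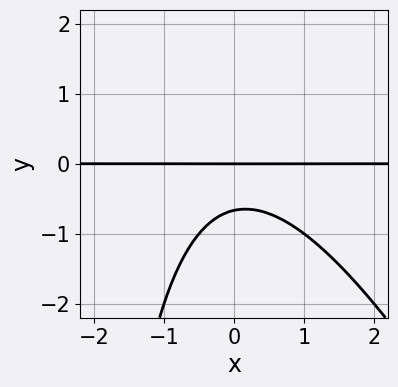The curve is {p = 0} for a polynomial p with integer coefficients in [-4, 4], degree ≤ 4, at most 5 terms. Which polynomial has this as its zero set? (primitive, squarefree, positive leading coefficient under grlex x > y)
2*x^2*y + x*y^2 + 3*y^2 + 2*y

First, degree: the shape is more complex than any degree-2 curve, so deg p = 3.
Next, reading off the gridlines: the visible x-axis segment lies entirely on the curve; it crosses the y-axis at the gridline y = 0.
Finally, assembling these constraints gives the stated polynomial.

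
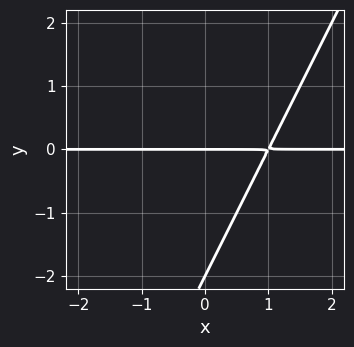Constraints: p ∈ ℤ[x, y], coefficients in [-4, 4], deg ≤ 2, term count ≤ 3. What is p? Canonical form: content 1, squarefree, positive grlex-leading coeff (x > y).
The degree is 2 — no degree-1 curve has this shape.
Checking where it meets the axes: every point of the x-axis in the box is on the curve; the y-axis gridline crossings are at y ∈ {-2, 0}.
Fitting integer coefficients to these (and the overall shape) gives p.

2*x*y - y^2 - 2*y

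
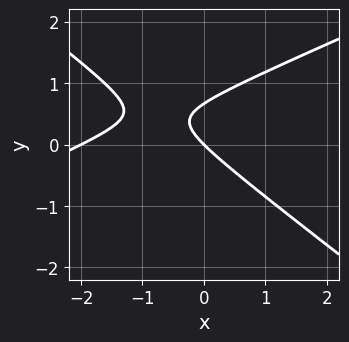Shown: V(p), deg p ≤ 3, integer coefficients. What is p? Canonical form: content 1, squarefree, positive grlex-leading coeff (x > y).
First, deg p = 2. No degree-1 curve has this shape.
Then, checking where it meets the axes: among the integer gridlines, it crosses the x-axis at x ∈ {-2, 0}; one y-axis crossing is at y = 0.
Finally, the integer polynomial consistent with all of this is the stated p.

x^2 - x*y - 3*y^2 + 2*x + 2*y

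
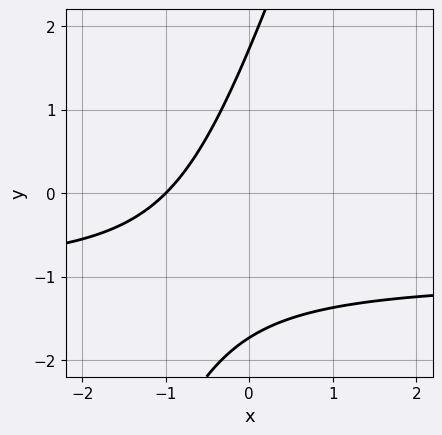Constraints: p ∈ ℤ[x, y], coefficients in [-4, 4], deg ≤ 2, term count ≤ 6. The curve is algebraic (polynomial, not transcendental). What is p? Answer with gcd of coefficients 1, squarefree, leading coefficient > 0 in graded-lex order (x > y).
3*x*y - y^2 + 3*x + 3

1. The degree is 2 — a generic line meets the curve in up to 2 points.
2. From the axis intercepts and sections: it crosses the x-axis at the gridline x = -1.
3. Matching integer coefficients to the picture gives p.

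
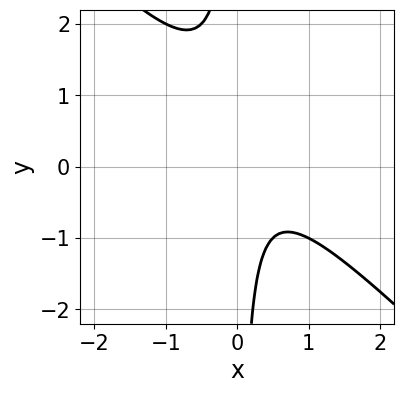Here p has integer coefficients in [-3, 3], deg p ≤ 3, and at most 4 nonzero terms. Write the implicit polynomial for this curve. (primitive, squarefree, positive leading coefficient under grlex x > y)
2*x^2 + 2*x*y - x + 1

First, the degree is 2 — no degree-1 curve has this shape.
Next, checking where it meets the axes: the curve avoids every integer y-axis point in the box; the curve avoids every integer x-axis point in the box.
Finally, matching integer coefficients to the picture gives p.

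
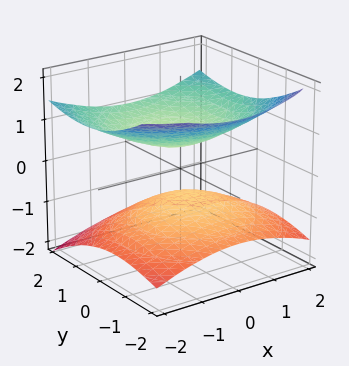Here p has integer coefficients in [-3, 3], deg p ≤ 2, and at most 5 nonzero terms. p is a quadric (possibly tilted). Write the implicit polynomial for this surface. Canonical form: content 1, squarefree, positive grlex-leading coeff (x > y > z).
x^2 + y^2 - y*z - 3*z^2 + 1

1. The picture has 2 separate pieces.
2. The degree is 2 — the shape is more complex than any degree-1 surface.
3. Checking where it meets the axes: it misses every integer gridline on the y-axis; no x-intercept at any integer in the box.
4. Fitting integer coefficients to these (and the overall shape) gives p.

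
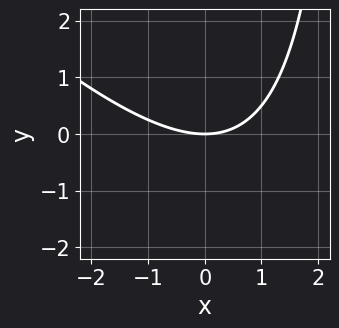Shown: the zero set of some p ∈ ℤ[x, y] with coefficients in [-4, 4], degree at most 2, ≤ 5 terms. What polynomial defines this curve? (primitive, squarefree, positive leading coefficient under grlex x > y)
First, degree: a generic line meets the curve in up to 2 points, so deg p = 2.
Next, checking where it meets the axes: it crosses the y-axis at the gridline y = 0; one x-axis crossing is at x = 0.
Finally, matching integer coefficients to the picture gives p.

x^2 + x*y - 3*y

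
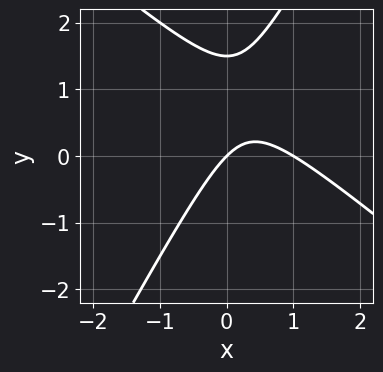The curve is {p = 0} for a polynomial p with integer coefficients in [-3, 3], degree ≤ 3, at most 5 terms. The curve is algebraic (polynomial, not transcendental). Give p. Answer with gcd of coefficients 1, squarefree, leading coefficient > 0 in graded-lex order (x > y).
(a) The degree is 2 — the shape is more complex than any degree-1 curve.
(b) From the axis intercepts and sections: it crosses the y-axis at the gridline y = 0; among the integer gridlines, it crosses the x-axis at x ∈ {0, 1}.
(c) Putting this together gives p.

3*x^2 + 2*x*y - 2*y^2 - 3*x + 3*y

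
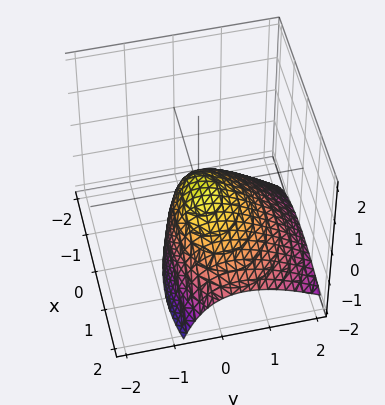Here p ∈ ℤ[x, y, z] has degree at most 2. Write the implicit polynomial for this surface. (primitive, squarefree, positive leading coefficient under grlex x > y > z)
x^2 + x*z + 2*y^2 + 2*y*z + 2*z

(a) Degree: a generic line meets the surface in up to 2 points, so deg p = 2.
(b) From the axis intercepts and sections: it crosses the y-axis at the gridline y = 0; it meets the z-axis at z = 0 (among the integer gridlines).
(c) Matching integer coefficients to the picture gives p.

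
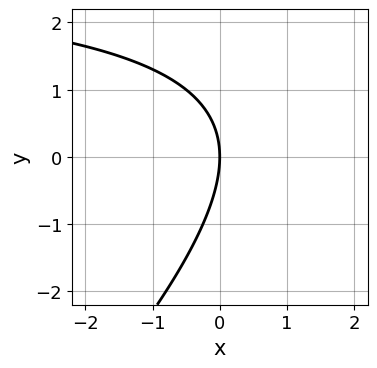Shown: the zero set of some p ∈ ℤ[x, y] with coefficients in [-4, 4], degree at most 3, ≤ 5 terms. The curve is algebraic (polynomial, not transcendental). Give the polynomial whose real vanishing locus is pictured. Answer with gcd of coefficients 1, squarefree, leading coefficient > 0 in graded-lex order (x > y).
x*y - y^2 - 3*x

Degree: no degree-1 curve has this shape, so deg p = 2.
Against the integer gridlines: one x-axis crossing is at x = 0; it crosses the y-axis at the gridline y = 0.
Matching integer coefficients to the picture gives p.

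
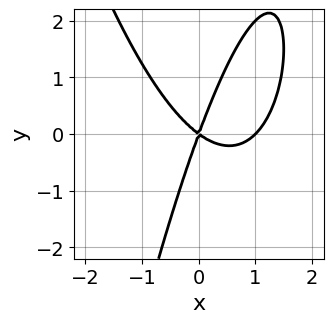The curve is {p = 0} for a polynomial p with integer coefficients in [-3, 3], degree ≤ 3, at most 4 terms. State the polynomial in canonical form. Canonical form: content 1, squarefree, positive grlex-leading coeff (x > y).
Degree: the shape is more complex than any degree-2 curve, so deg p = 3.
Reading off the gridlines: it crosses the y-axis at the gridline y = 0; the x-axis gridline crossings are at x ∈ {0, 1}.
Assembling these constraints gives the stated polynomial.

2*x^3 - 2*x^2 - 2*x*y + y^2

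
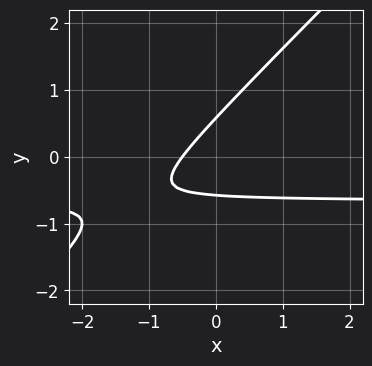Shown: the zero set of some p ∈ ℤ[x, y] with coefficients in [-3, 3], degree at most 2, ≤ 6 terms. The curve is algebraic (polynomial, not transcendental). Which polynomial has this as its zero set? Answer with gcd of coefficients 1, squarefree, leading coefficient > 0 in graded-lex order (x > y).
3*x*y - 3*y^2 + 2*x + 1

1. deg p = 2.
2. Putting this together gives p.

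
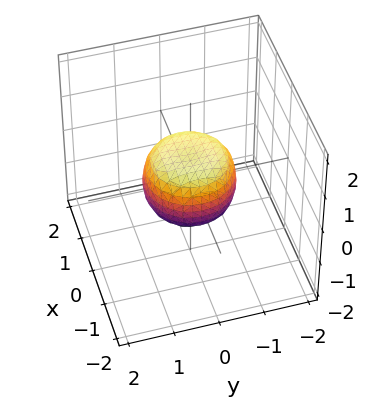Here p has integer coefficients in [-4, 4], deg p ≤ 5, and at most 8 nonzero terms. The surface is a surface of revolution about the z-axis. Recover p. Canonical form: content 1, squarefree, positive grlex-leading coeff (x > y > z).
2*x^4 + 4*x^2*y^2 + 2*y^4 - x^2 - y^2 + 2*z^2 - 1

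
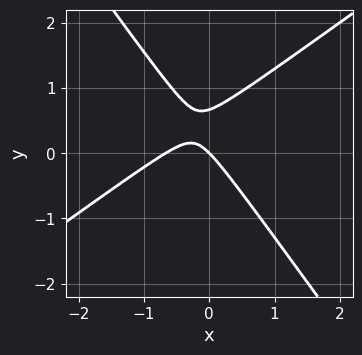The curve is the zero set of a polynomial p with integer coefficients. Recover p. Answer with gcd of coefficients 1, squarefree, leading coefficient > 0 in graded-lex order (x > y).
3*x^2 - 2*x*y - 3*y^2 + 2*x + 2*y

1. deg p = 2. No degree-1 curve has this shape.
2. Observable constraints: one x-axis crossing is at x = 0; one y-axis crossing is at y = 0.
3. Solving for integer coefficients yields p as stated.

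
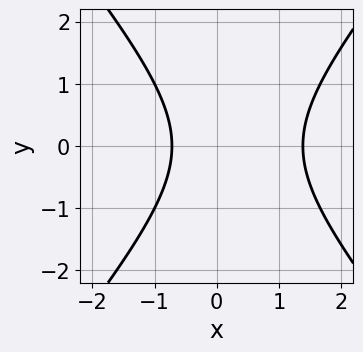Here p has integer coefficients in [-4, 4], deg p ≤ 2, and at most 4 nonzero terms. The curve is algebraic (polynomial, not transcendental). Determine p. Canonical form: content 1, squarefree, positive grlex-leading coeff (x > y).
3*x^2 - 2*y^2 - 2*x - 3

First, the degree is 2 — a generic line meets the curve in up to 2 points.
Then, symmetries: it's symmetric under y → −y, forcing even powers of y.
Next, reading off the gridlines: no y-intercept at any integer in the box.
Finally, matching integer coefficients to the picture gives p.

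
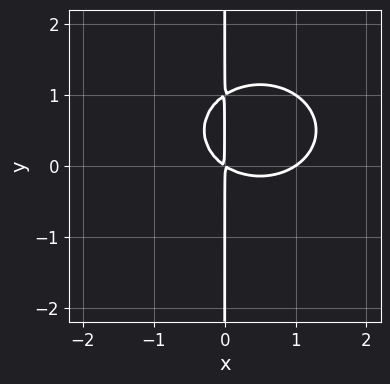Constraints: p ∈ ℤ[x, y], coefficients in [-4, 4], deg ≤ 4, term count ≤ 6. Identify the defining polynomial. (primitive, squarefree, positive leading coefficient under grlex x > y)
deg p = 3. No degree-2 curve has this shape.
Observable constraints: it meets the x-axis at x = 1 (among the integer gridlines); the visible y-axis segment lies entirely on the curve.
Fitting integer coefficients to these (and the overall shape) gives p.

2*x^3 + 3*x*y^2 - 2*x^2 - 3*x*y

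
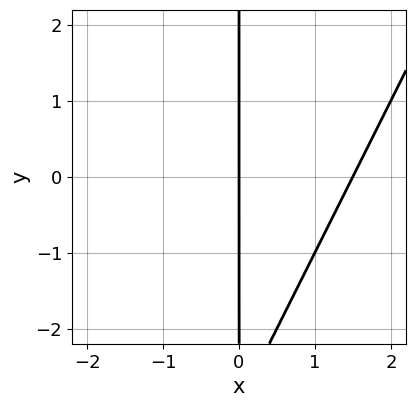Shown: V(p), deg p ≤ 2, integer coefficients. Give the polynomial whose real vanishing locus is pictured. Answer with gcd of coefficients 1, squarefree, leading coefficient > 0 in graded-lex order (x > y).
(a) The degree is 2 — a generic line meets the curve in up to 2 points.
(b) Observable constraints: the visible y-axis segment lies entirely on the curve; it meets the x-axis at x = 0 (among the integer gridlines).
(c) Together with the visible shape, these determine p as stated.

2*x^2 - x*y - 3*x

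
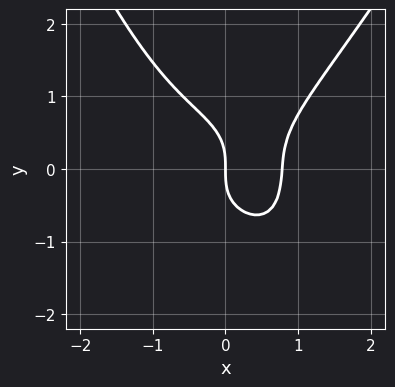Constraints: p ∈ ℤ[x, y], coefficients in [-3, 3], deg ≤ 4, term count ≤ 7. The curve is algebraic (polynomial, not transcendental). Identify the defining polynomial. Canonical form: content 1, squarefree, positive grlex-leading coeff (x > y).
3*x^4 - x^3*y - 3*y^3 + 2*x^2 - 3*x

(a) Degree: no degree-3 curve has this shape, so deg p = 4.
(b) Observable constraints: one x-axis crossing is at x = 0; one y-axis crossing is at y = 0.
(c) Putting this together gives p.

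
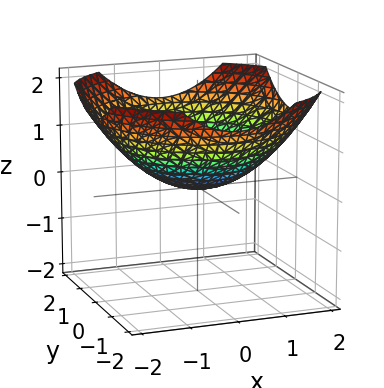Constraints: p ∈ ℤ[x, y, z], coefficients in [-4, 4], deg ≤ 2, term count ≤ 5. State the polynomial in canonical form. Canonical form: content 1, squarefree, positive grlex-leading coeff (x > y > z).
x^2 + y^2 - 3*z

First, degree: a paraboloid; a quadric, so deg p = 2.
Then, symmetry: the z-axis is an axis of rotation, so x and y enter only as x² + y².
Next, from the axis intercepts and sections: it crosses the y-axis at the gridline y = 0; a circular section at z = 1 has radius between 1 and 2.
Finally, assembling these constraints gives the stated polynomial.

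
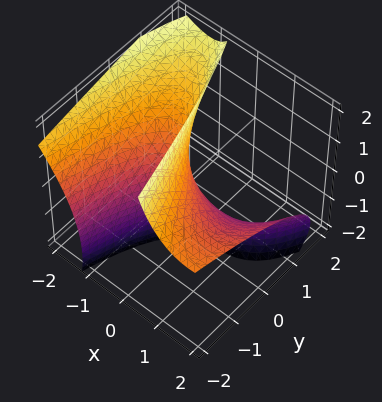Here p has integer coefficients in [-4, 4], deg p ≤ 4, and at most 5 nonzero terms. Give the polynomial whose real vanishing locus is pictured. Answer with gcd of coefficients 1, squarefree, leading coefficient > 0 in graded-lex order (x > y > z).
x^3 - x*z^2 - 2*x^2 - 3*x*z - 3*y

1. deg p = 3.
2. Against the integer gridlines: it crosses the y-axis at the gridline y = 0; every point of the z-axis in the box is on the surface; among the integer gridlines, it crosses the x-axis at x ∈ {0, 2}.
3. Matching integer coefficients to the picture gives p.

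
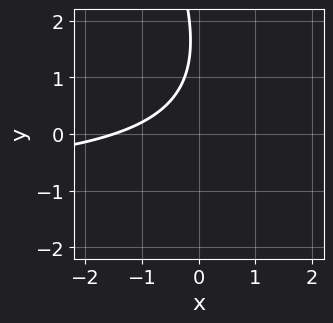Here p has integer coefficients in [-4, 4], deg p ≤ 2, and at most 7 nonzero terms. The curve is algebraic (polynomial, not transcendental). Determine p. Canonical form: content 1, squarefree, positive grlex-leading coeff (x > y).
2*x*y + y^2 + 2*x - 3*y + 3

(a) deg p = 2. No degree-1 curve has this shape.
(b) Checking where it meets the axes: the curve avoids every integer y-axis point in the box.
(c) Assembling these constraints gives the stated polynomial.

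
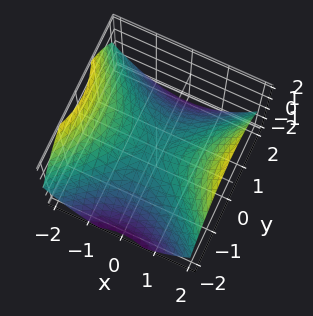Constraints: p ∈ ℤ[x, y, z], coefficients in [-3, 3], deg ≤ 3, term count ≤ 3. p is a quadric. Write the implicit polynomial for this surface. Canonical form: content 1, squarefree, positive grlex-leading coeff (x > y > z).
1. deg p = 2. A saddle surface; a quadric.
2. Symmetries: the y ↦ −y reflection is a symmetry, so y appears only in even powers; mirror symmetry x ↦ −x ⇒ only even powers of x.
3. From the axis intercepts and sections: it meets the y-axis at y = 0 (among the integer gridlines); it crosses the x-axis at the gridline x = 0.
4. Assembling these constraints gives the stated polynomial.

x^2 - y^2 - 2*z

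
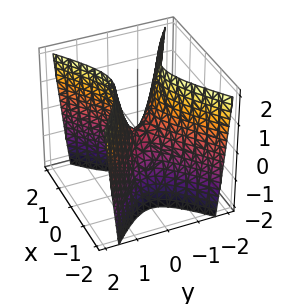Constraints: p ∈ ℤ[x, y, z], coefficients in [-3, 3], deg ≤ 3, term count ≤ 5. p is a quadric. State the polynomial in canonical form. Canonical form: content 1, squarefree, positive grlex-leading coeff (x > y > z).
1. The degree is 2 — a saddle surface; a quadric.
2. Symmetries: it's symmetric under y → −y, forcing even powers of y; it's symmetric under x → −x, forcing even powers of x.
3. Reading off the gridlines: one y-axis crossing is at y = 0; it crosses the x-axis at the gridline x = 0; it meets the z-axis at z = 0 (among the integer gridlines).
4. Solving for integer coefficients yields p as stated.

2*x^2 - 3*y^2 + z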